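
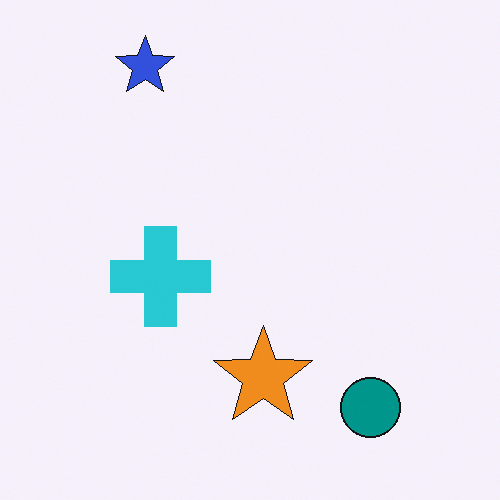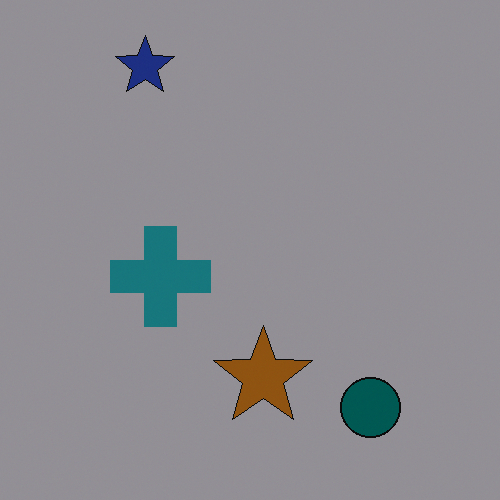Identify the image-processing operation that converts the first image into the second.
Substantially darkened.

Every pixel — background and shapes alike — is uniformly darkened.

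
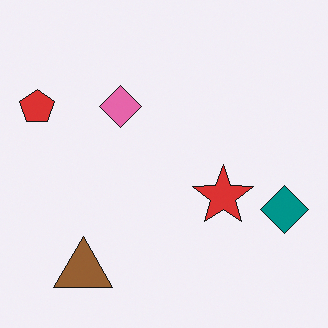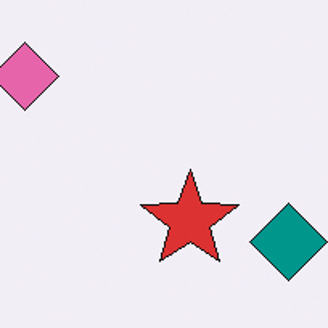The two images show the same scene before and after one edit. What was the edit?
It was cropped slightly and scaled back up.

The visible shapes are larger and the field of view is narrower; shapes near the original edges may be partly or wholly outside the frame — a crop-and-rescale.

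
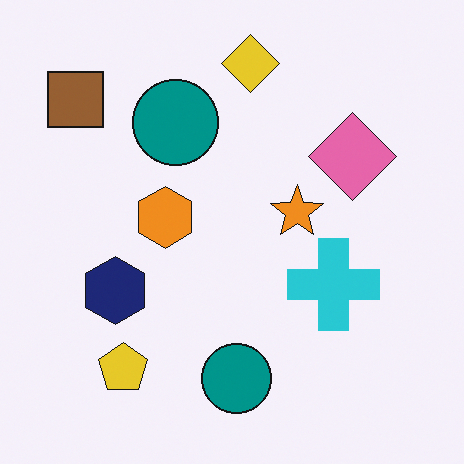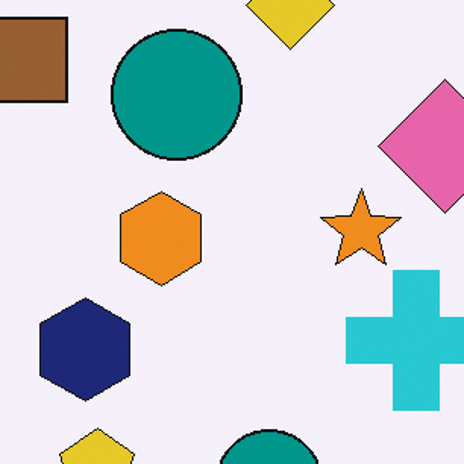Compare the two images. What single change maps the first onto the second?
The image was cropped slightly and scaled back up.

The visible shapes are larger and the field of view is narrower; shapes near the original edges may be partly or wholly outside the frame — a crop-and-rescale.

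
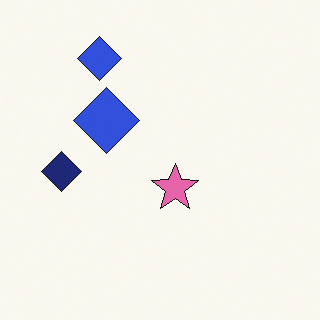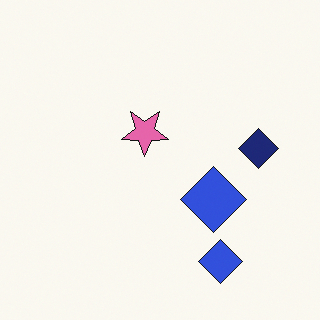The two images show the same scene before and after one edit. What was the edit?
The image was rotated 180°.

The navy diamond sits in the left of the first image and the right of the second — consistent with a whole-image 180° rotation.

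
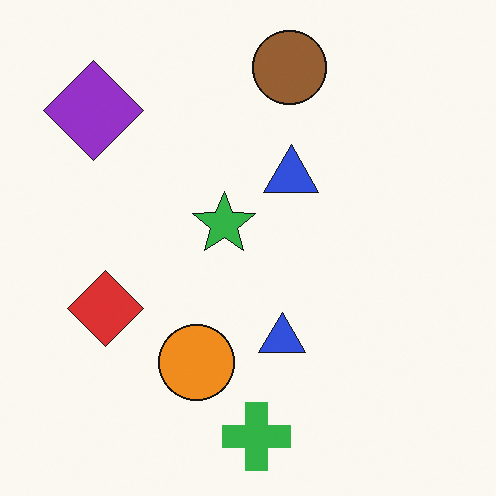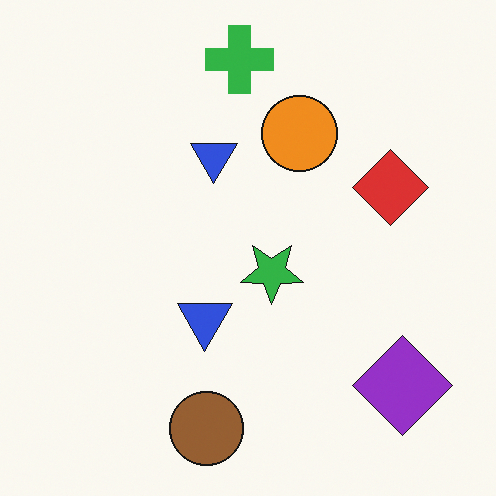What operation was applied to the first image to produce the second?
The image was rotated 180°.

The purple diamond sits in the top-left of the first image and the bottom-right of the second — consistent with a whole-image 180° rotation.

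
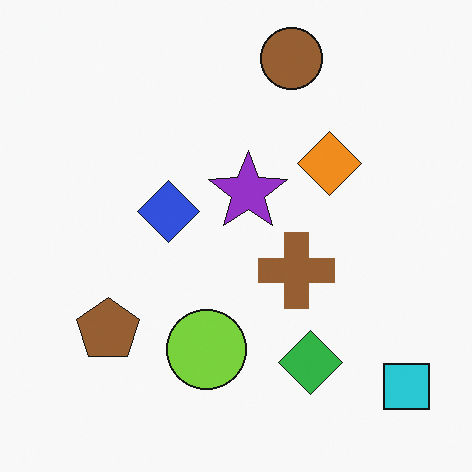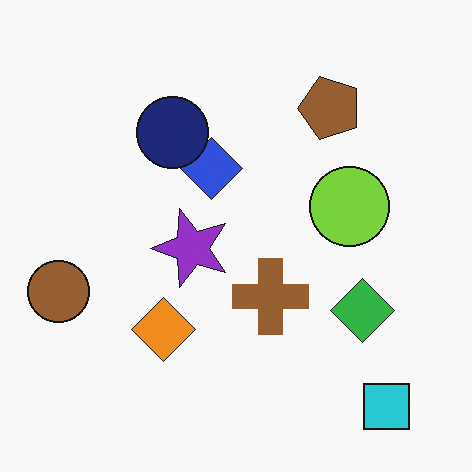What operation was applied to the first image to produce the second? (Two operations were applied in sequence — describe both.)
The second image is the first transposed (reflected across the top-left ↔ bottom-right diagonal), then overlaid with an additional navy circle.

Shapes have swapped their row and column positions — what was in the top-right is now in the bottom-left — a diagonal reflection. A navy circle appears in the second image that is absent from the first.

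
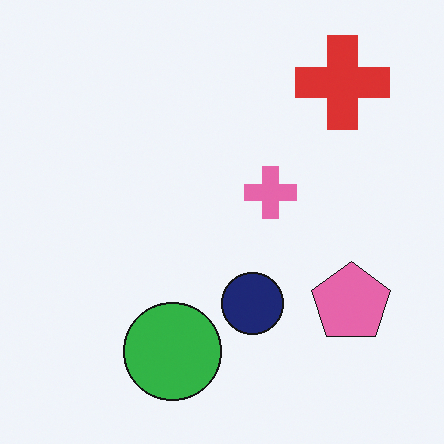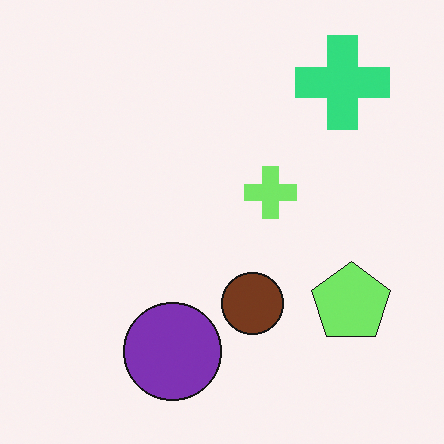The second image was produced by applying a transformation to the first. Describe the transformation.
Hue-shifted through roughly a third of the color wheel.

Every shape's color has rotated by the same amount around the hue wheel — a uniform hue shift.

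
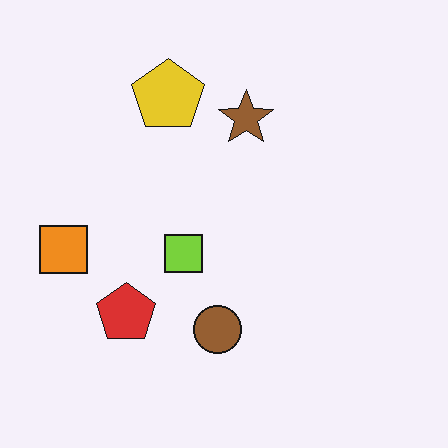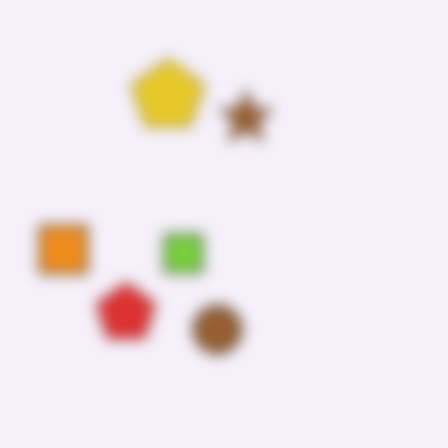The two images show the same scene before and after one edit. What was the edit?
This is the original image heavily blurred.

Shape edges and outlines are uniformly softened across the whole image.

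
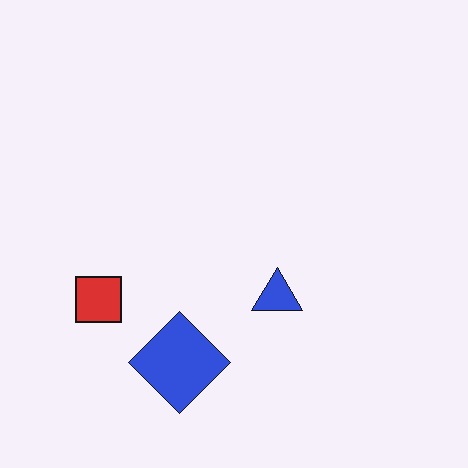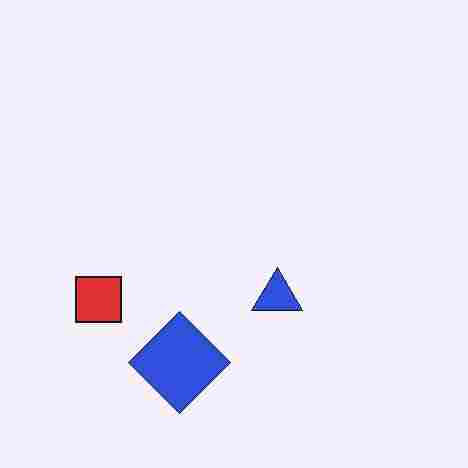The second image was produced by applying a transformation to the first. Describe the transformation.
Heavily JPEG-compressed with obvious blocking artifacts.

Blocky 8×8 compression artifacts appear around shape edges and the flat background shows ringing — characteristic JPEG degradation.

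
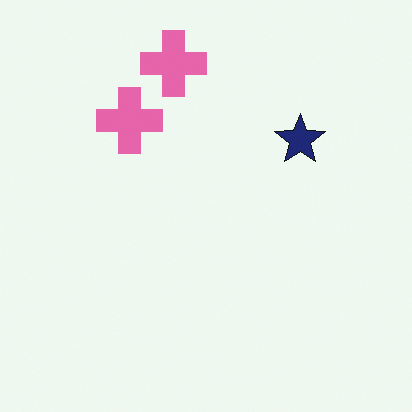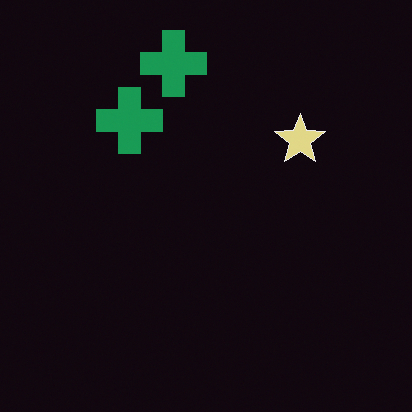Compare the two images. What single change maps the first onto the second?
The transformation is: color-inverted (negative).

The light background has become dark and every shape's color is its complement — a photographic negative.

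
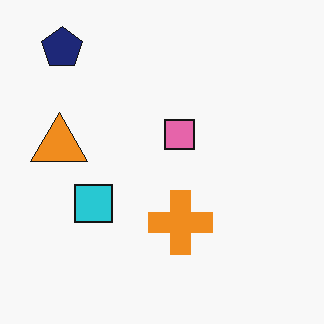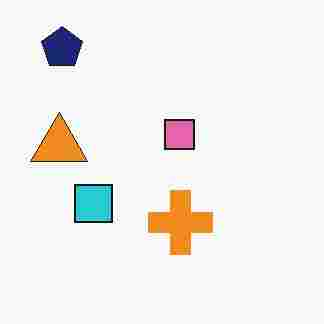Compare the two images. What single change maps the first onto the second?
The transformation is: heavily JPEG-compressed with obvious blocking artifacts.

Blocky 8×8 compression artifacts appear around shape edges and the flat background shows ringing — characteristic JPEG degradation.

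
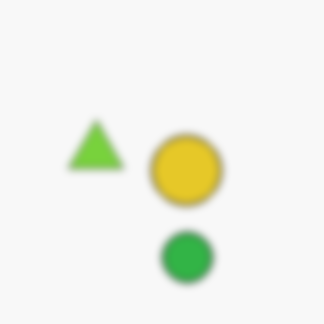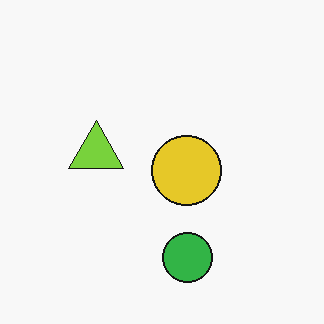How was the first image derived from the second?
This is the original image noticeably gaussian-blurred.

Shape edges and outlines are uniformly softened across the whole image.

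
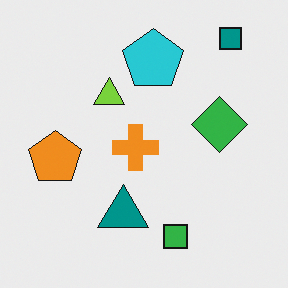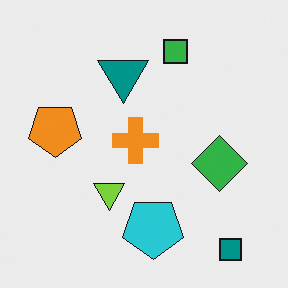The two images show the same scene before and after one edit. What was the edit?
It was flipped vertically (top ↔ bottom).

The teal square is in the top-right of the first image and the bottom-right of the second — shapes on opposite sides of the horizontal midline have swapped in a mirror flip.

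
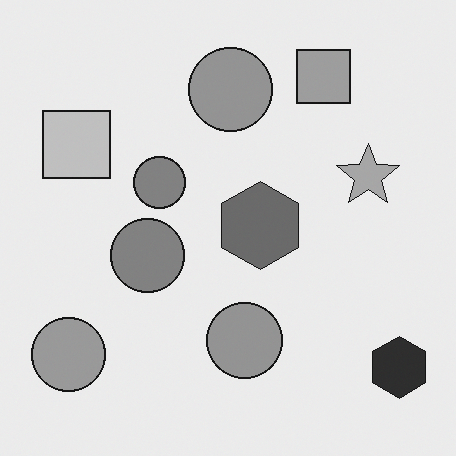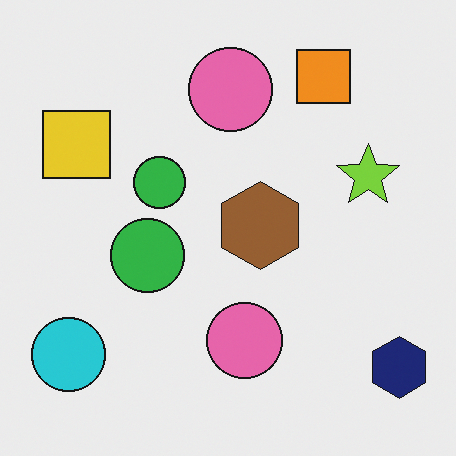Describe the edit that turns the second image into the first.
The image was converted to grayscale.

All color is removed — every shape is now a shade of grey.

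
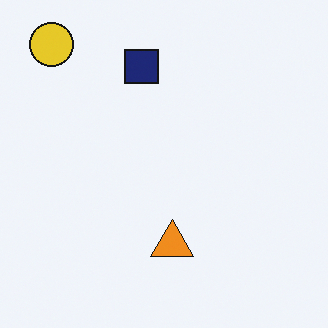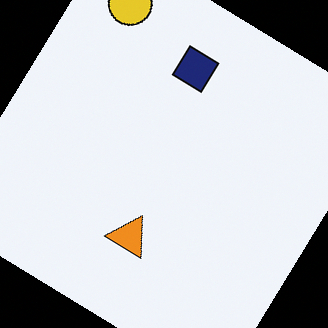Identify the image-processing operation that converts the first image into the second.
It was rotated clockwise by a large amount — several tens of degrees.

Every shape is tilted by the same angle and the image corners show triangular fill wedges — a whole-image rotation by a non-right angle.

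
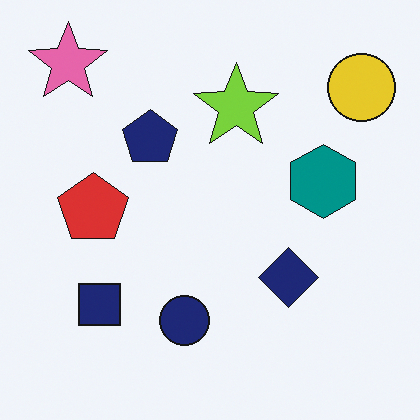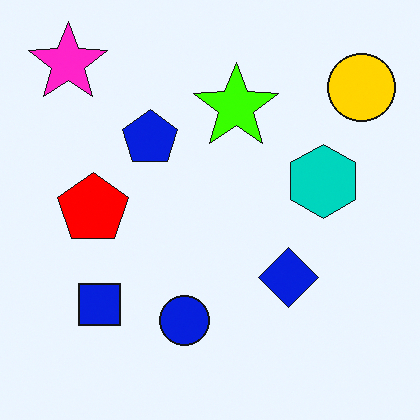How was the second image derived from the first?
It was made much more vivid (saturation change).

All colors are more vivid — a global saturation change.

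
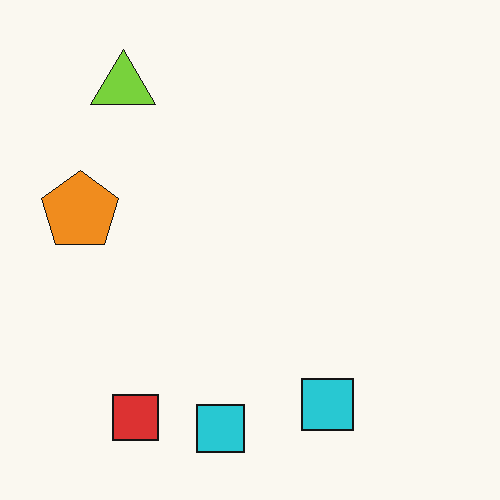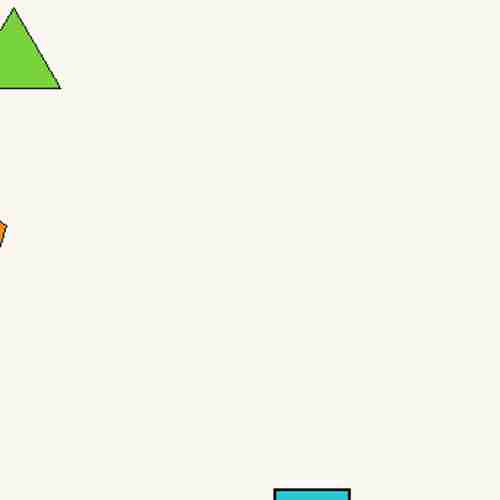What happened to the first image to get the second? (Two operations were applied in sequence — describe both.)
The second image is the first cropped slightly and scaled back up, then degraded with heavy JPEG compression.

The visible shapes are larger and the field of view is narrower; shapes near the original edges may be partly or wholly outside the frame — a crop-and-rescale. Blocky 8×8 compression artifacts appear around shape edges and the flat background shows ringing — characteristic JPEG degradation.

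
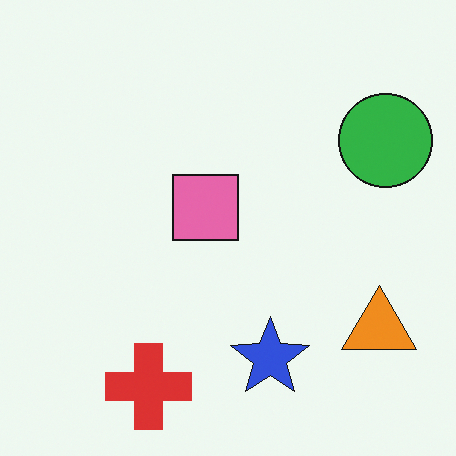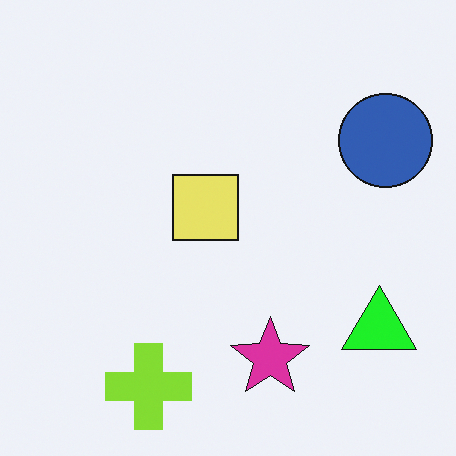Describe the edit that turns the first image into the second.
The image was hue-shifted noticeably.

Every shape's color has rotated by the same amount around the hue wheel — a uniform hue shift.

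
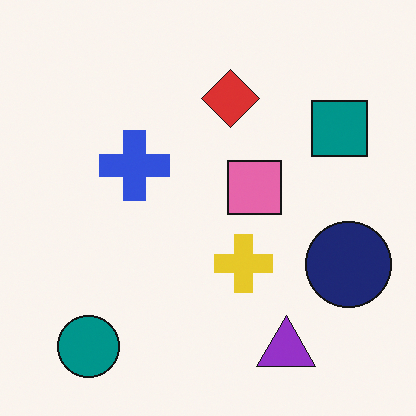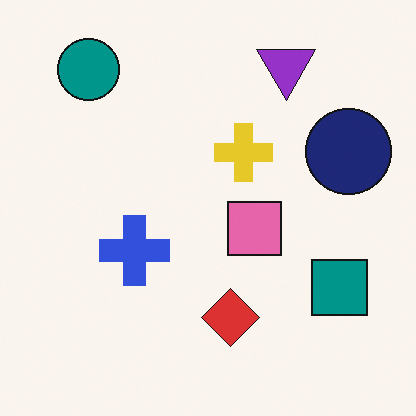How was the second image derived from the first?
It was flipped vertically (top ↔ bottom).

The purple triangle is in the bottom-right of the first image and the top-right of the second — shapes on opposite sides of the horizontal midline have swapped in a mirror flip.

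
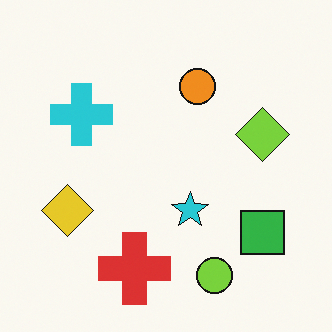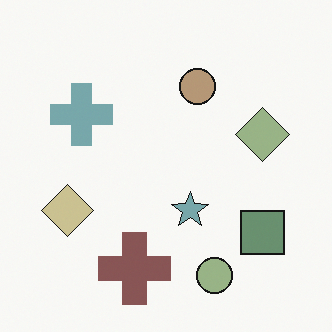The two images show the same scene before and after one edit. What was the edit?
The second image is the first made much more muted (saturation change).

All colors are more muted and greyish — a global saturation change.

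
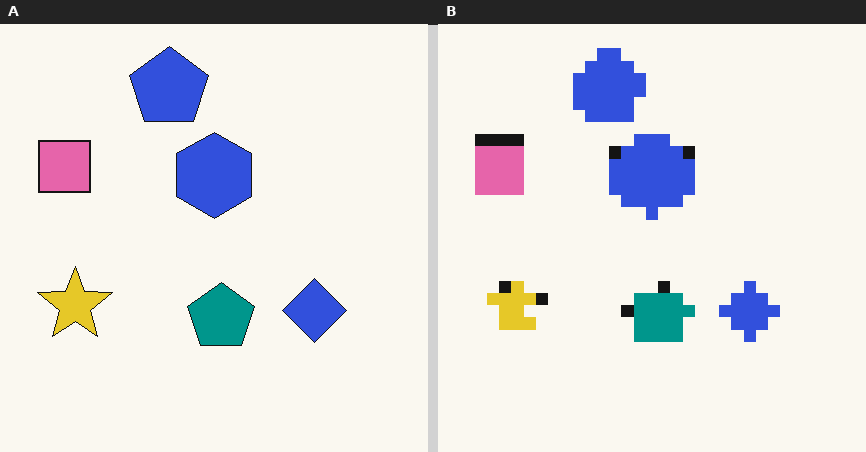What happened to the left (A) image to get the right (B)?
The image was heavily pixelated into large blocks.

Shapes are reduced to large square blocks; fine edges and outlines are lost — a downscale-then-upscale (mosaic) effect.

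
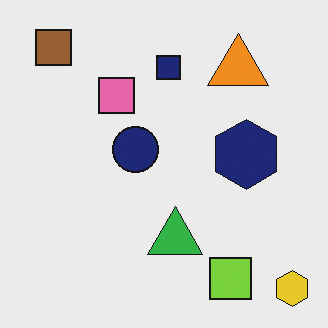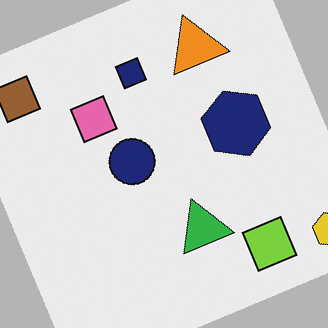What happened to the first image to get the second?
It was rotated counter-clockwise by a moderate amount.

Every shape is tilted by the same angle and the image corners show triangular fill wedges — a whole-image rotation by a non-right angle.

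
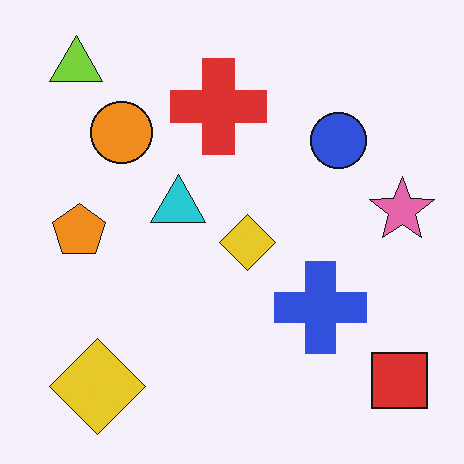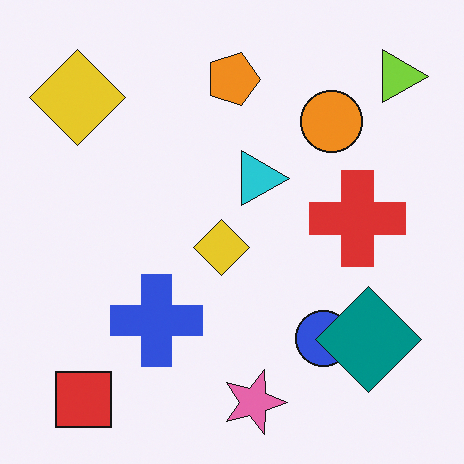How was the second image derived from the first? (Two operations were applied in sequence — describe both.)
Rotated 90° clockwise, then overlaid with an additional teal diamond.

The lime triangle sits in the top-left of the first image and the top-right of the second — consistent with a whole-image 90° clockwise rotation. A teal diamond appears in the second image that is absent from the first.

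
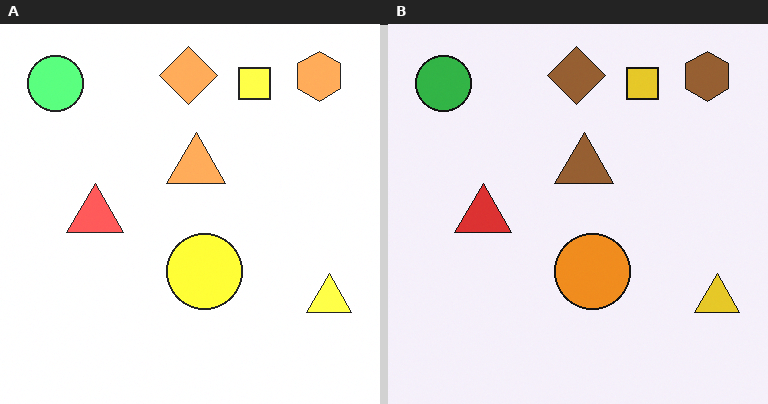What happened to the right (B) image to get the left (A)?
The transformation is: noticeably brightened.

Every pixel — background and shapes alike — is uniformly brightened.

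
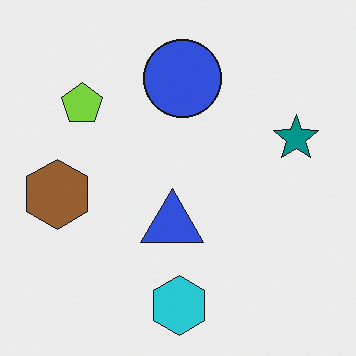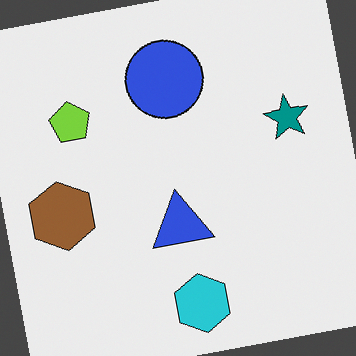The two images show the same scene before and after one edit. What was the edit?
Rotated counter-clockwise by a slight angle.

Every shape is tilted by the same angle and the image corners show triangular fill wedges — a whole-image rotation by a non-right angle.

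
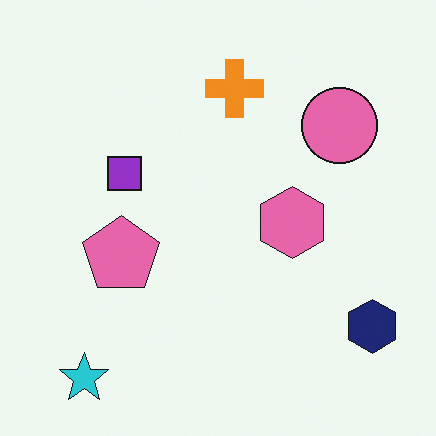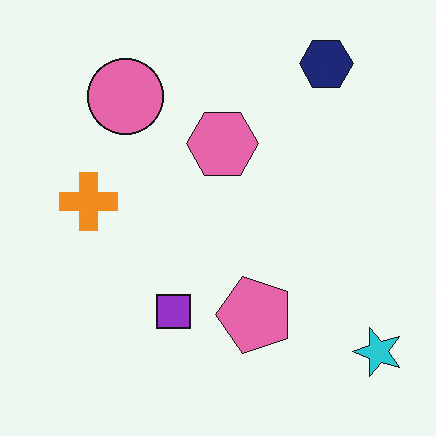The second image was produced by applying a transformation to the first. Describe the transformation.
This is the original image rotated 90° counter-clockwise.

The cyan star sits in the bottom-left of the first image and the bottom-right of the second — consistent with a whole-image 90° counter-clockwise rotation.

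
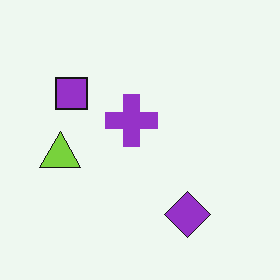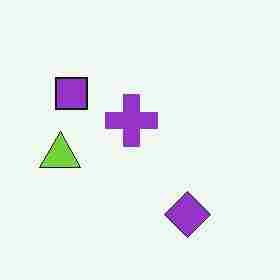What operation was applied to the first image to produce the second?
It was heavily JPEG-compressed with obvious blocking artifacts.

Blocky 8×8 compression artifacts appear around shape edges and the flat background shows ringing — characteristic JPEG degradation.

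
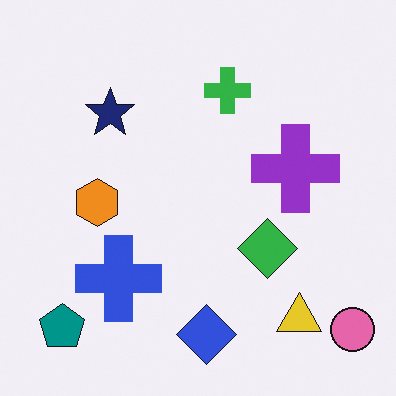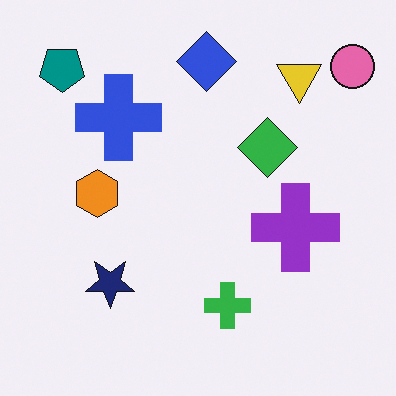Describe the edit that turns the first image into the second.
The transformation is: flipped vertically (top ↔ bottom).

The blue diamond is in the bottom of the first image and the top of the second — shapes on opposite sides of the horizontal midline have swapped in a mirror flip.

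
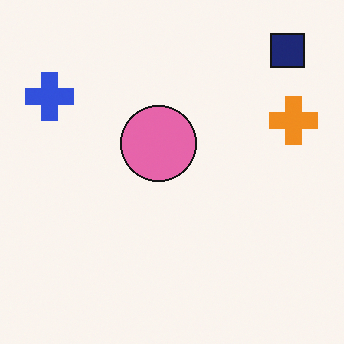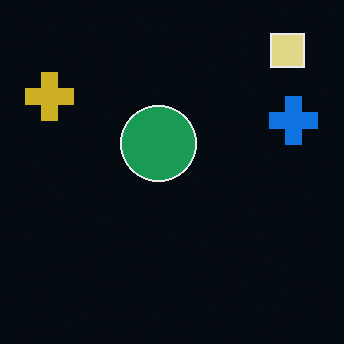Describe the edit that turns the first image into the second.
It was color-inverted (negative).

The light background has become dark and every shape's color is its complement — a photographic negative.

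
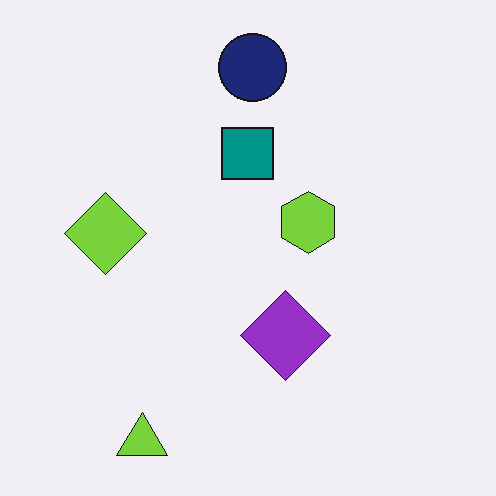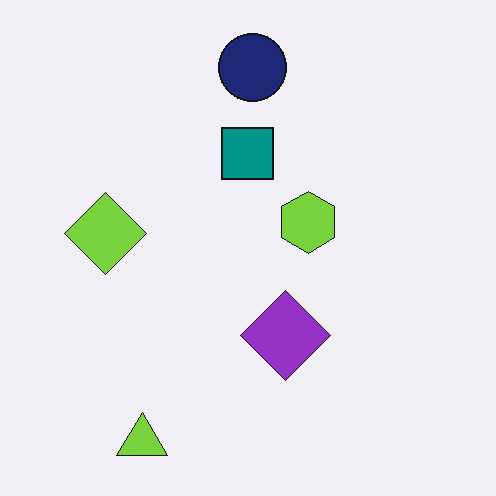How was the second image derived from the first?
It was given moderate JPEG compression.

Blocky 8×8 compression artifacts appear around shape edges and the flat background shows ringing — characteristic JPEG degradation.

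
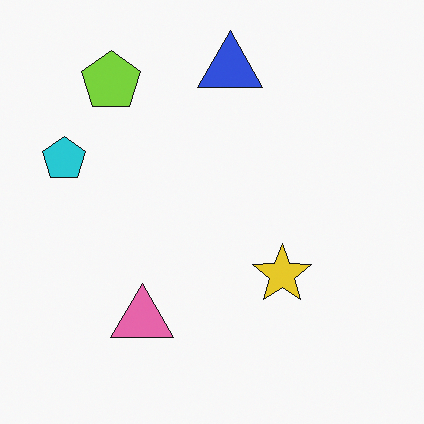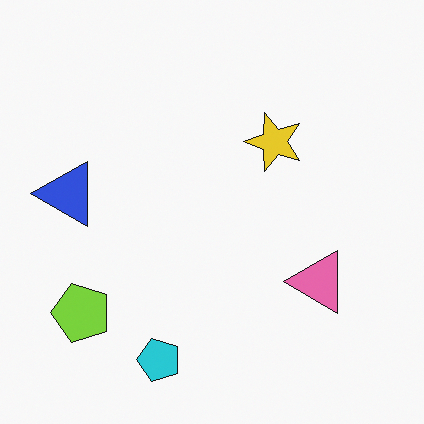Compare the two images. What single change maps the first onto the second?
Rotated 90° counter-clockwise.

The lime pentagon sits in the top-left of the first image and the bottom-left of the second — consistent with a whole-image 90° counter-clockwise rotation.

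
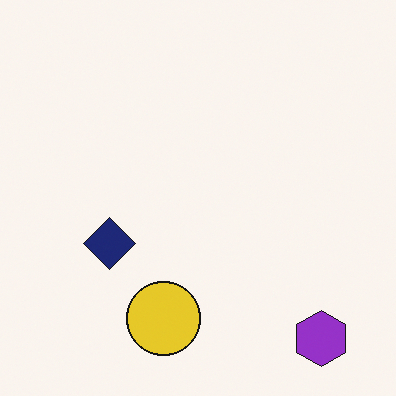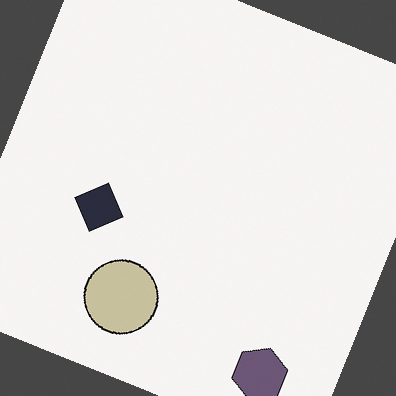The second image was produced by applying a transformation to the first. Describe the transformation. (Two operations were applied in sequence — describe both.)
The second image is the first made much more muted (saturation change), then rotated clockwise by a clearly visible amount.

All colors are more muted and greyish — a global saturation change. Every shape is tilted by the same angle and the image corners show triangular fill wedges — a whole-image rotation by a non-right angle.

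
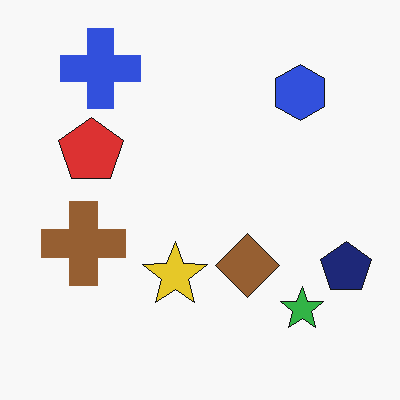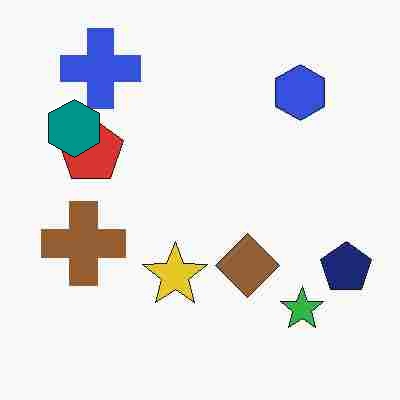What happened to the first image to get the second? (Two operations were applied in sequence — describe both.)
Heavily JPEG-compressed with obvious blocking artifacts, then overlaid with an additional teal hexagon.

Blocky 8×8 compression artifacts appear around shape edges and the flat background shows ringing — characteristic JPEG degradation. A teal hexagon appears in the second image that is absent from the first.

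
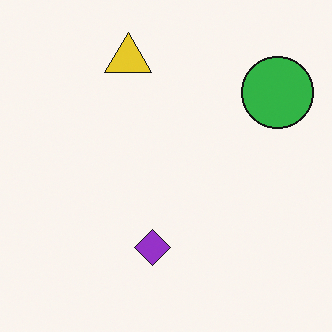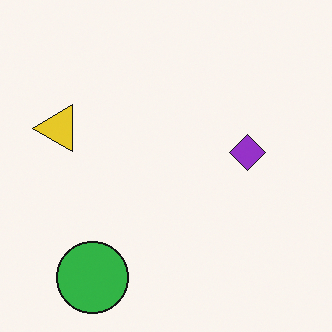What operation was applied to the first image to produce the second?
It was transposed (reflected across the top-left ↔ bottom-right diagonal).

Shapes have swapped their row and column positions — what was in the top-right is now in the bottom-left — a diagonal reflection.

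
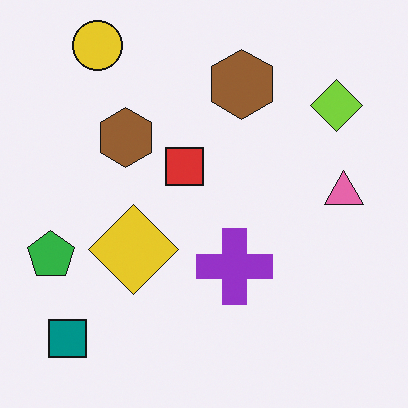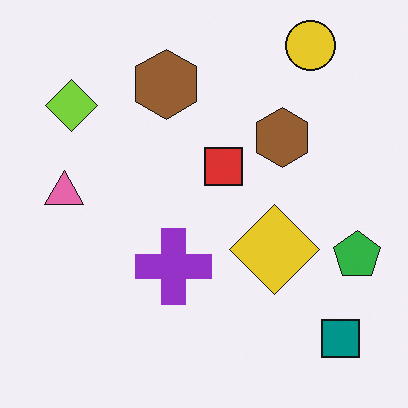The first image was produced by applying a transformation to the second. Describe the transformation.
It was flipped horizontally (left ↔ right).

The green pentagon is in the right of the second image and the left of the first — shapes on opposite sides of the vertical midline have swapped in a mirror flip.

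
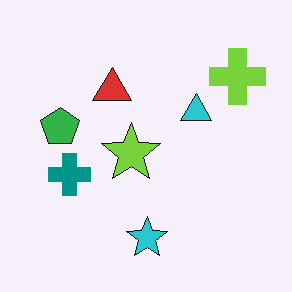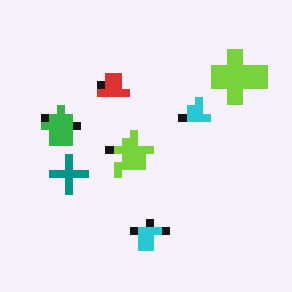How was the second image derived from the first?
The transformation is: pixelated into visible square blocks.

Shapes are reduced to large square blocks; fine edges and outlines are lost — a downscale-then-upscale (mosaic) effect.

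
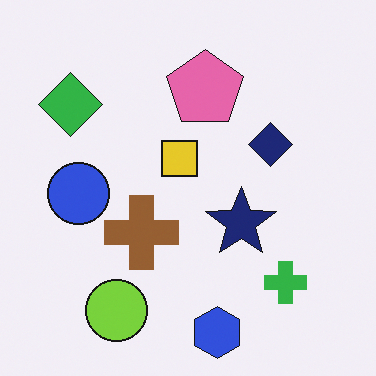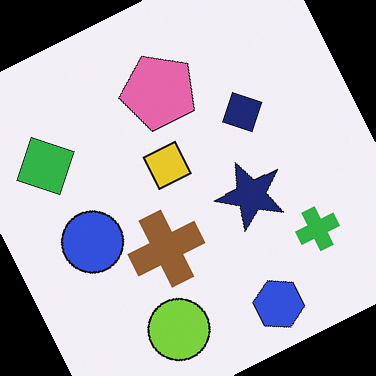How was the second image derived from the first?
Rotated counter-clockwise by a clearly visible amount.

Every shape is tilted by the same angle and the image corners show triangular fill wedges — a whole-image rotation by a non-right angle.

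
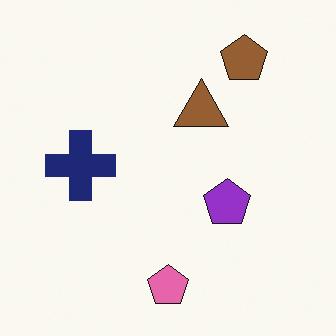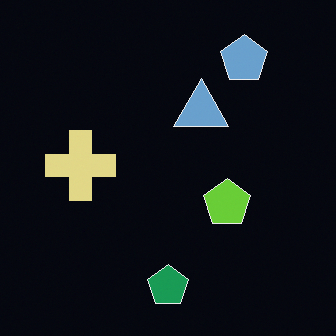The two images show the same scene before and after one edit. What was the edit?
It was color-inverted (negative).

The light background has become dark and every shape's color is its complement — a photographic negative.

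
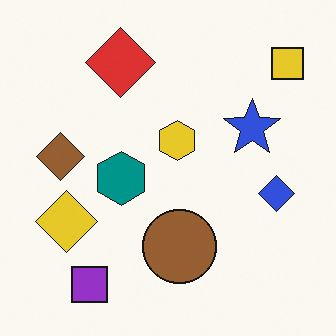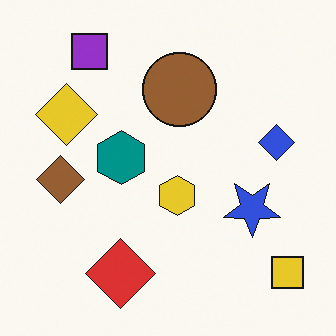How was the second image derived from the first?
It was flipped vertically (top ↔ bottom).

The purple square is in the bottom-left of the first image and the top-left of the second — shapes on opposite sides of the horizontal midline have swapped in a mirror flip.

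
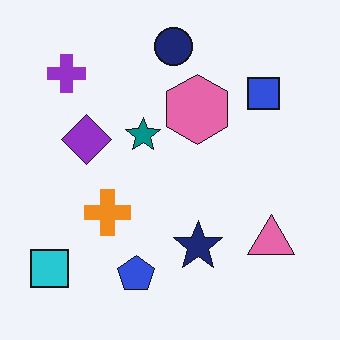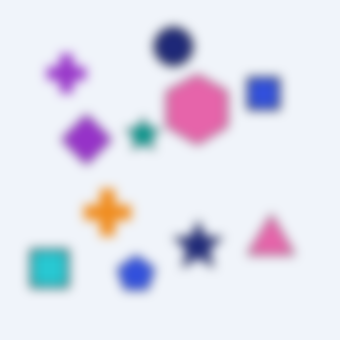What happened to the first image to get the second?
This is the original image heavily blurred.

Shape edges and outlines are uniformly softened across the whole image.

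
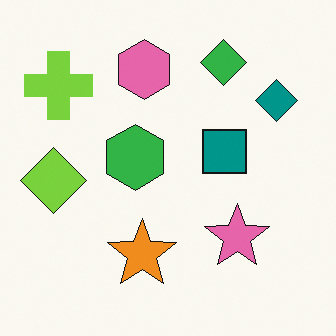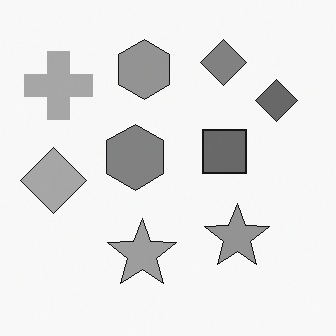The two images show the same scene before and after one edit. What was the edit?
The transformation is: converted to grayscale.

All color is removed — every shape is now a shade of grey.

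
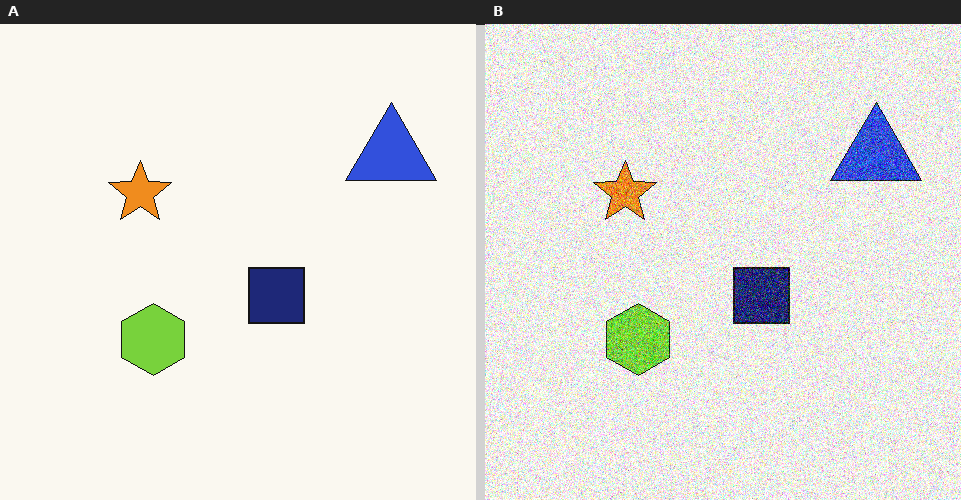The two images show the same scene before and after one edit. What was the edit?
The transformation is: degraded with strong gaussian noise.

Random speckle covers the whole image, including the flat background.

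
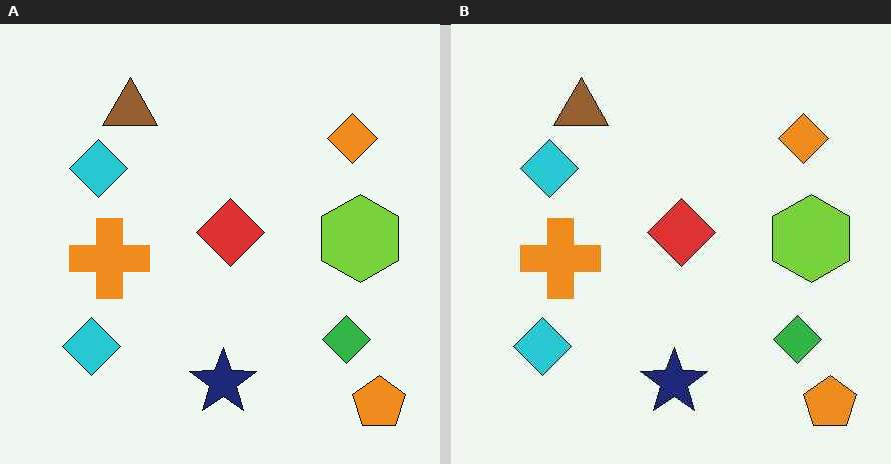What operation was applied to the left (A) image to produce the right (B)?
This is the original image given moderate JPEG compression.

Blocky 8×8 compression artifacts appear around shape edges and the flat background shows ringing — characteristic JPEG degradation.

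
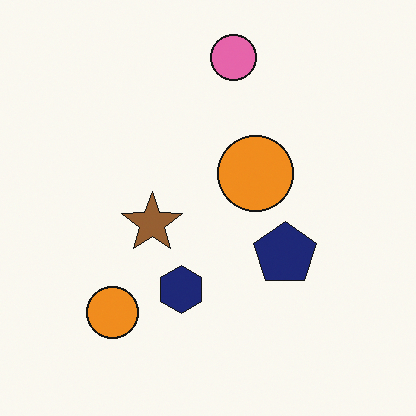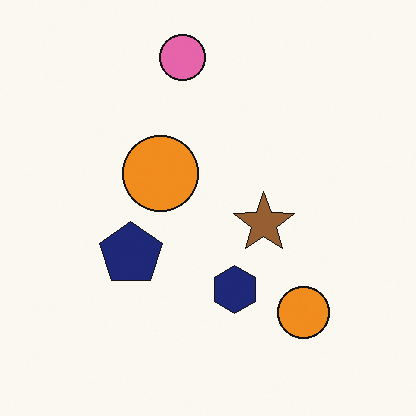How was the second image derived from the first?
It was flipped horizontally (left ↔ right).

The navy pentagon is in the right of the first image and the left of the second — shapes on opposite sides of the vertical midline have swapped in a mirror flip.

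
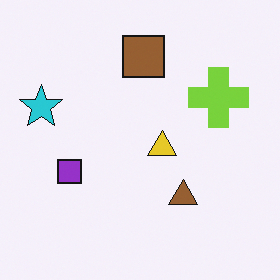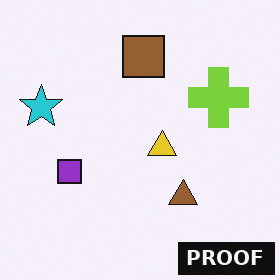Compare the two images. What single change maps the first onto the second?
The image was watermarked with the text "PROOF" in the lower-right corner.

A dark label reading "PROOF" appears in the lower-right corner.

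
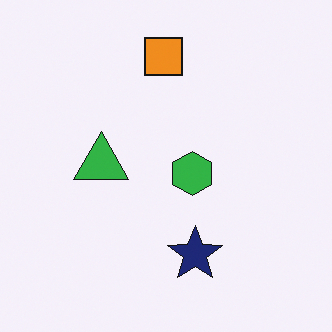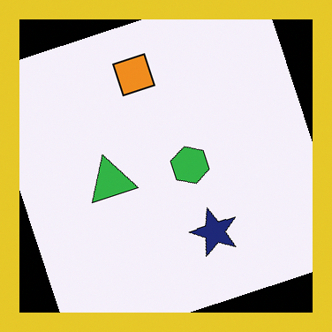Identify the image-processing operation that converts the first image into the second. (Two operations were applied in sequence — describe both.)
The image was rotated counter-clockwise by a clearly visible amount, then framed with a yellow border.

Every shape is tilted by the same angle and the image corners show triangular fill wedges — a whole-image rotation by a non-right angle. A solid yellow frame runs around the edge of the second image, with the content slightly shrunk inside it.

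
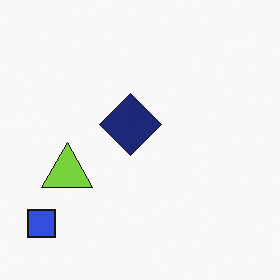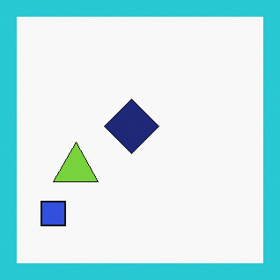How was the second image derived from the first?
It was framed with a cyan border.

A solid cyan frame runs around the edge of the second image, with the content slightly shrunk inside it.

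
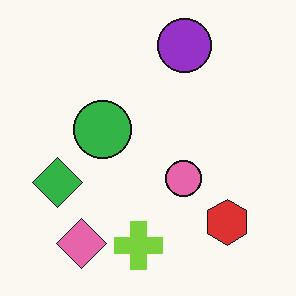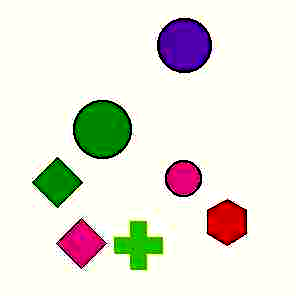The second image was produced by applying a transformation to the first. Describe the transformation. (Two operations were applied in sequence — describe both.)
The second image is the first degraded with heavy JPEG compression, then boosted in contrast.

Blocky 8×8 compression artifacts appear around shape edges and the flat background shows ringing — characteristic JPEG degradation. Tones are pushed away from mid-grey across the whole image — a global contrast change.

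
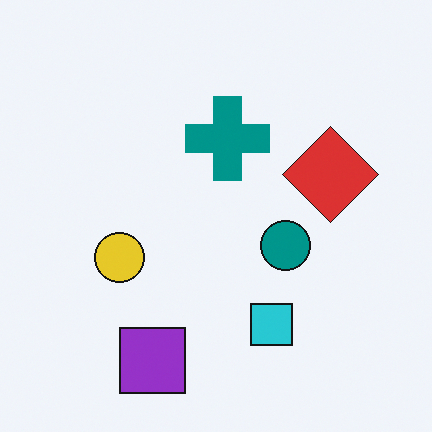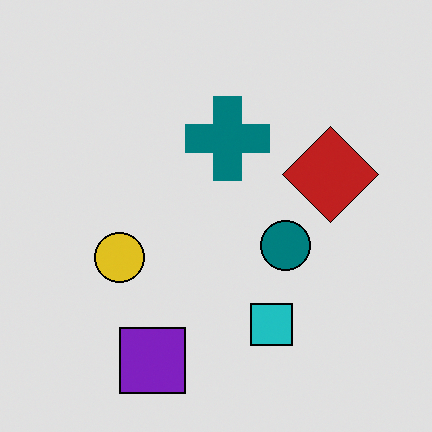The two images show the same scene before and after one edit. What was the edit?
Posterized to a reduced palette.

Each flat color has snapped to a coarser quantized level — most visibly, the near-white background has dropped to a flat grey.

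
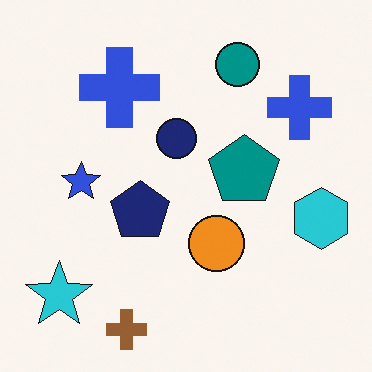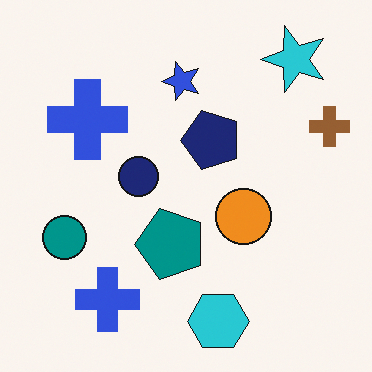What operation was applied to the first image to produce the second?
It was transposed (reflected across the top-left ↔ bottom-right diagonal).

Shapes have swapped their row and column positions — what was in the top-right is now in the bottom-left — a diagonal reflection.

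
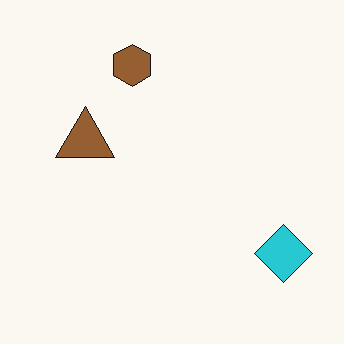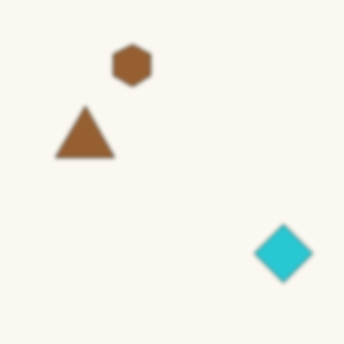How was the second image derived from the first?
The second image is the first given a subtle gaussian blur.

Shape edges and outlines are uniformly softened across the whole image.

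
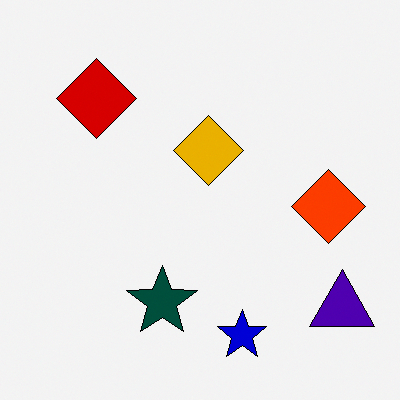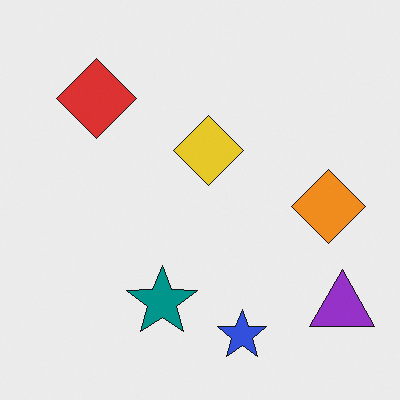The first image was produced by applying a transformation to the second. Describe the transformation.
Given much higher contrast.

Tones are pushed away from mid-grey across the whole image — a global contrast change.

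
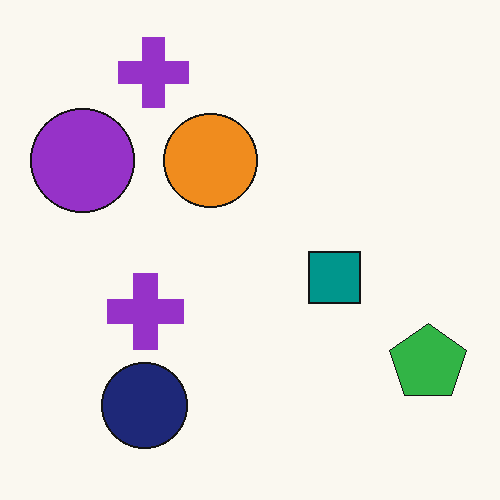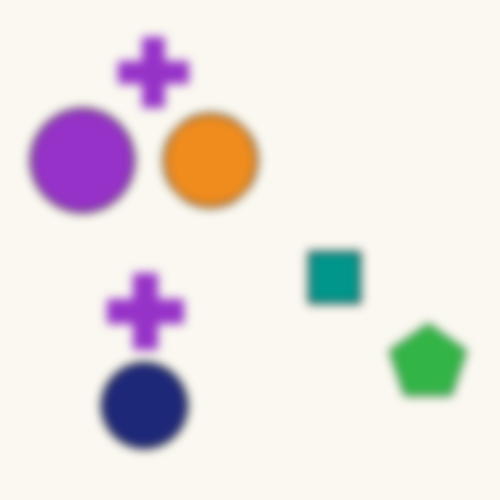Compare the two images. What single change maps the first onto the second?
The image was noticeably gaussian-blurred.

Shape edges and outlines are uniformly softened across the whole image.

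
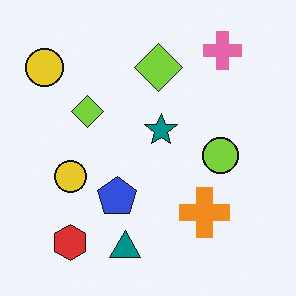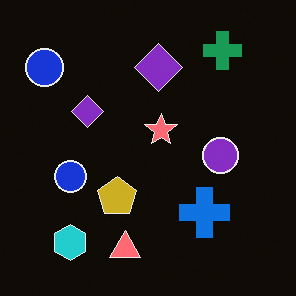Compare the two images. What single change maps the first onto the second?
The image was color-inverted (negative).

The light background has become dark and every shape's color is its complement — a photographic negative.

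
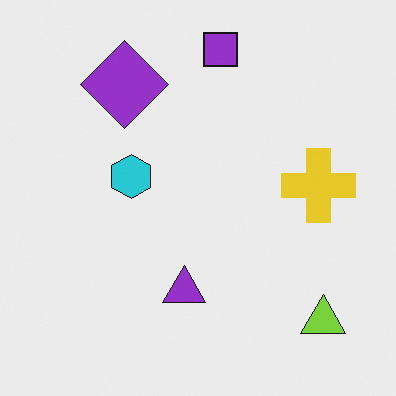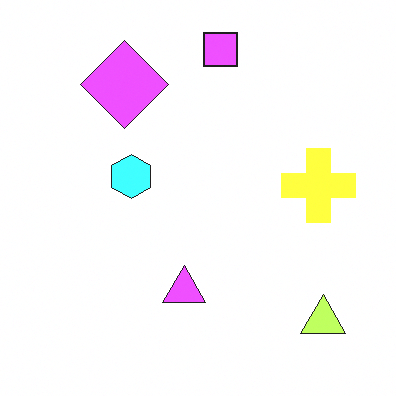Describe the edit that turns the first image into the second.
The transformation is: substantially brightened.

Every pixel — background and shapes alike — is uniformly brightened.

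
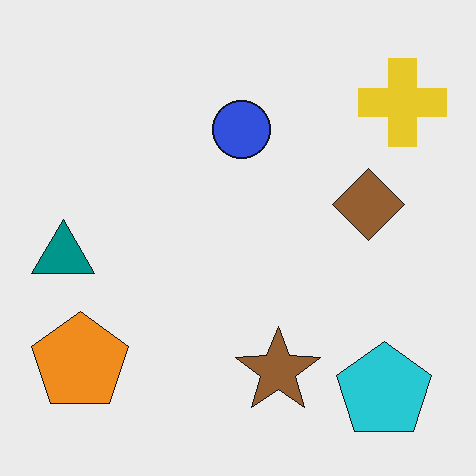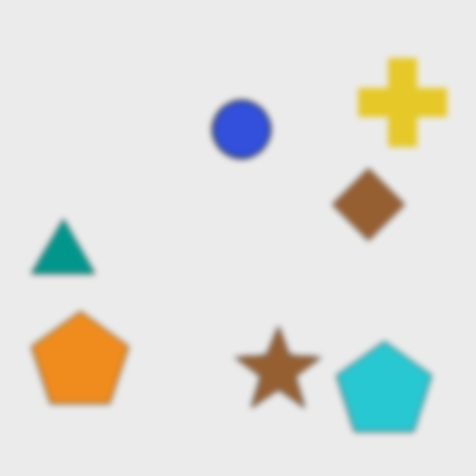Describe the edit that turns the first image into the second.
The image was noticeably gaussian-blurred.

Shape edges and outlines are uniformly softened across the whole image.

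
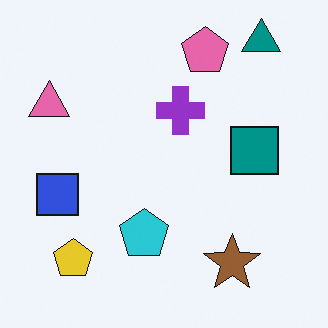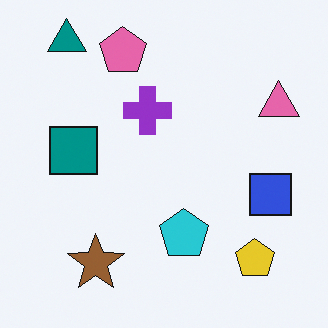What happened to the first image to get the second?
The second image is the first flipped horizontally (left ↔ right).

The pink triangle is in the top-left of the first image and the top-right of the second — shapes on opposite sides of the vertical midline have swapped in a mirror flip.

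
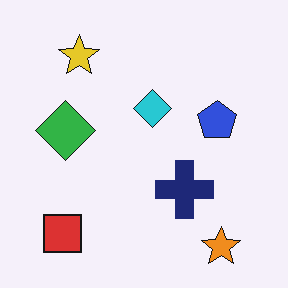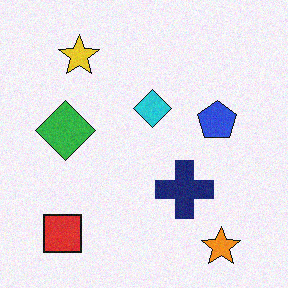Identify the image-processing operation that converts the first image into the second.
The transformation is: degraded with light additive noise.

Random speckle covers the whole image, including the flat background.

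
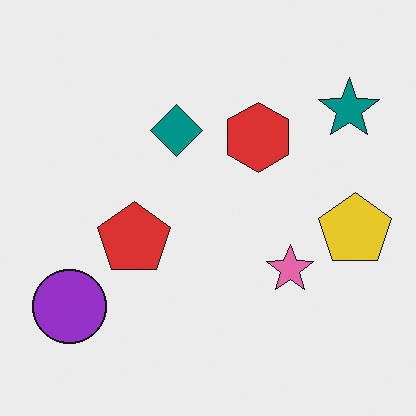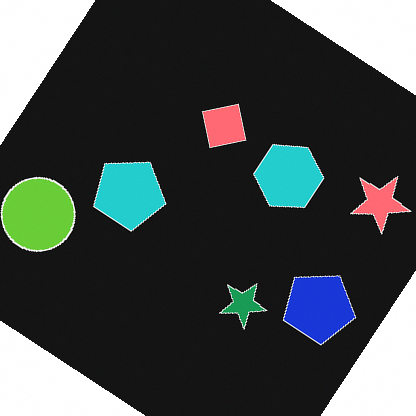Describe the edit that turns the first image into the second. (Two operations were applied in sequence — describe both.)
This is the original image rotated clockwise by a large amount — several tens of degrees, then color-inverted (negative).

Every shape is tilted by the same angle and the image corners show triangular fill wedges — a whole-image rotation by a non-right angle. The light background has become dark and every shape's color is its complement — a photographic negative.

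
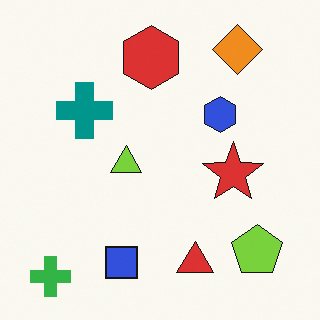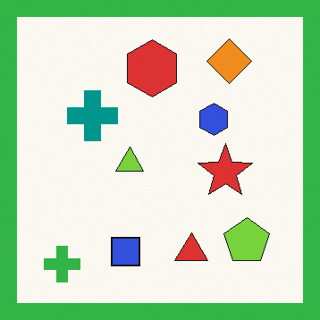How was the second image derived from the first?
The transformation is: framed with a green border.

A solid green frame runs around the edge of the second image, with the content slightly shrunk inside it.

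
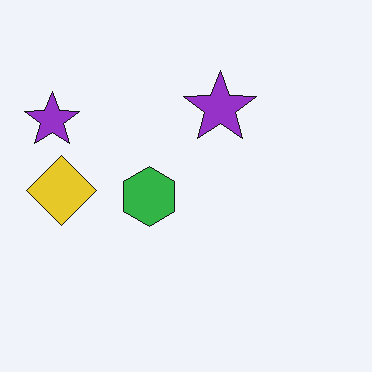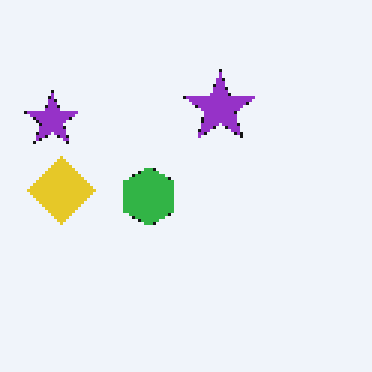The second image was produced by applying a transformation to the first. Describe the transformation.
The second image is the first lightly pixelated (a mild mosaic effect).

Shapes are reduced to large square blocks; fine edges and outlines are lost — a downscale-then-upscale (mosaic) effect.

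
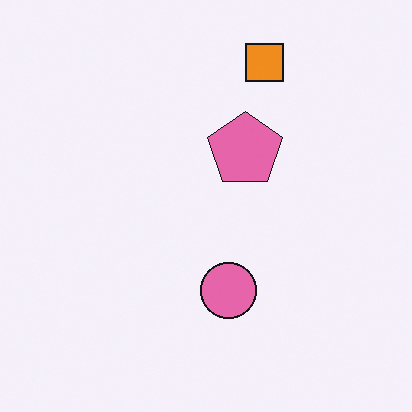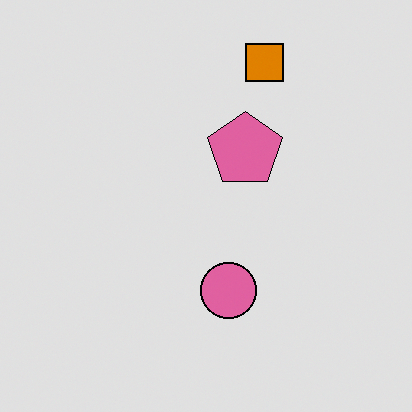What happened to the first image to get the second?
The second image is the first moderately posterized.

Each flat color has snapped to a coarser quantized level — most visibly, the near-white background has dropped to a flat grey.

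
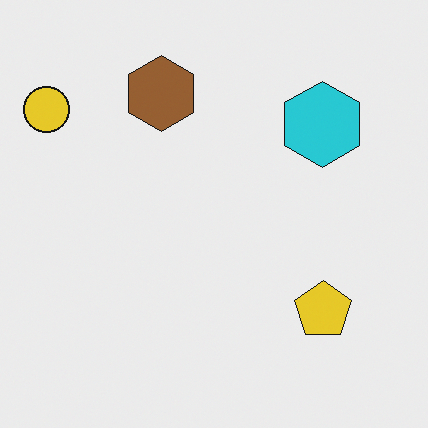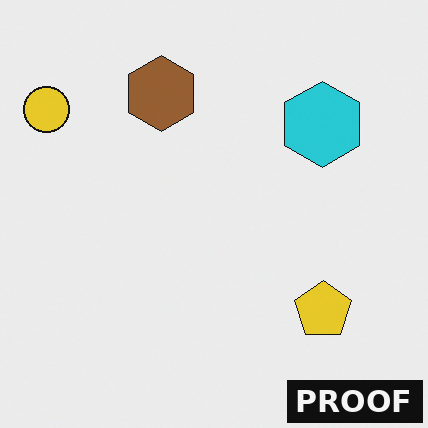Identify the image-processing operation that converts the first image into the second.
The image was watermarked with the text "PROOF" in the lower-right corner.

A dark label reading "PROOF" appears in the lower-right corner.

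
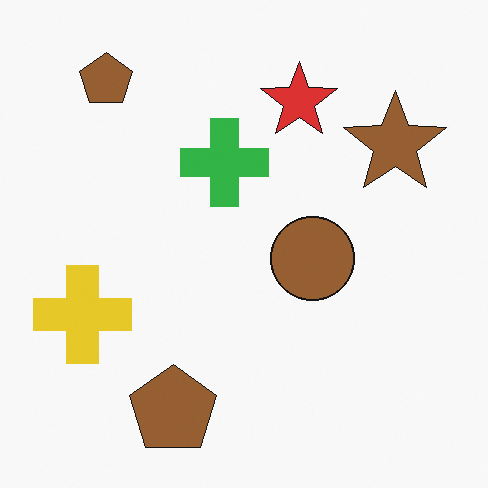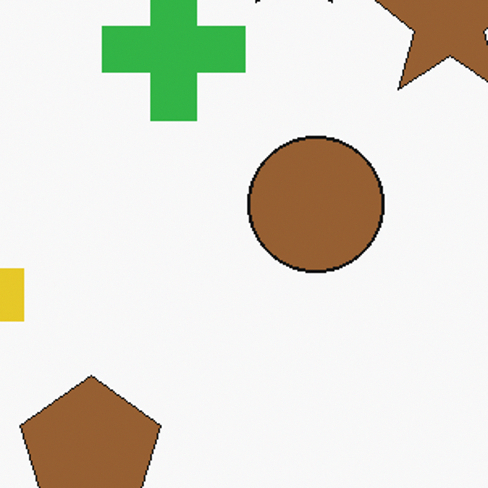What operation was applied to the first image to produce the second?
This is the original image cropped to a noticeably smaller region and rescaled.

The visible shapes are larger and the field of view is narrower; shapes near the original edges may be partly or wholly outside the frame — a crop-and-rescale.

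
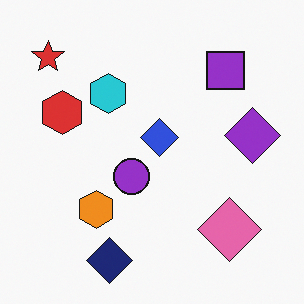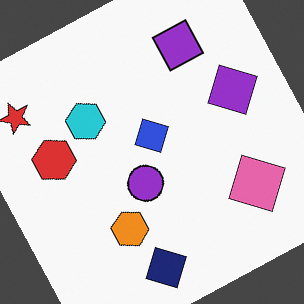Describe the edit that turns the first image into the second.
Rotated counter-clockwise by a moderate amount.

Every shape is tilted by the same angle and the image corners show triangular fill wedges — a whole-image rotation by a non-right angle.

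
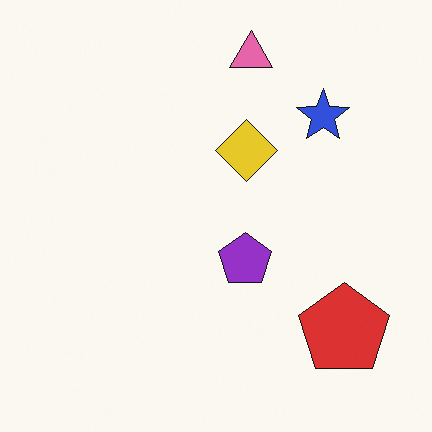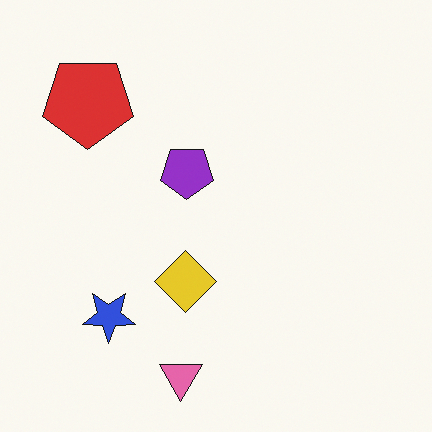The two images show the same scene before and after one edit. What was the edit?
This is the original image rotated 180°.

The red pentagon sits in the bottom-right of the first image and the top-left of the second — consistent with a whole-image 180° rotation.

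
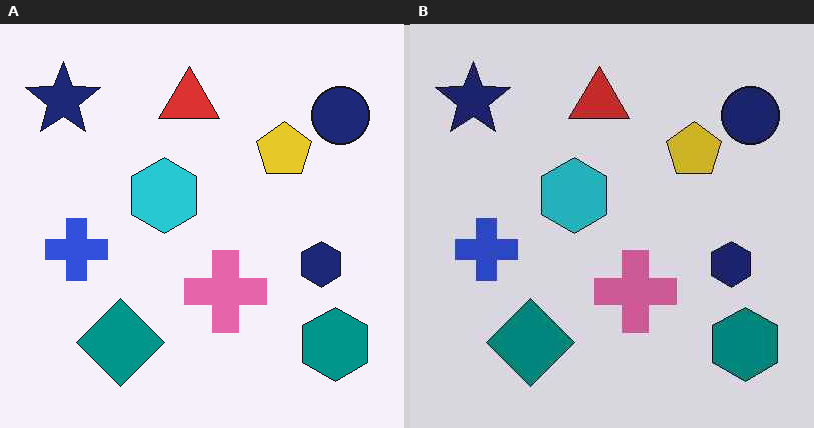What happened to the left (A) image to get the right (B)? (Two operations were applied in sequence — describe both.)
The transformation is: slightly darkened, then given moderate JPEG compression.

Every pixel — background and shapes alike — is uniformly darkened. Blocky 8×8 compression artifacts appear around shape edges and the flat background shows ringing — characteristic JPEG degradation.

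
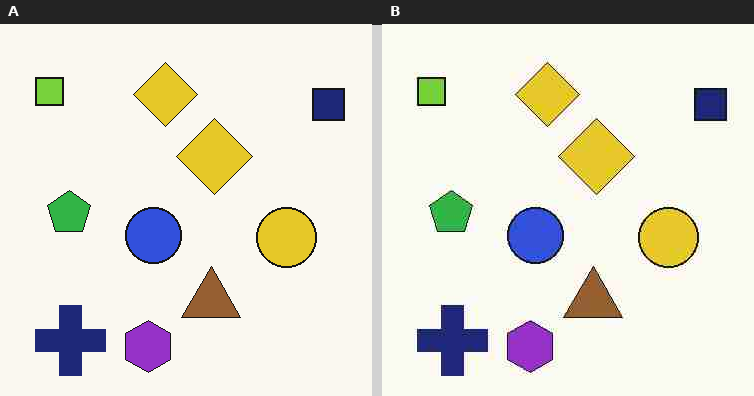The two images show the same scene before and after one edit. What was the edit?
Degraded with heavy JPEG compression.

Blocky 8×8 compression artifacts appear around shape edges and the flat background shows ringing — characteristic JPEG degradation.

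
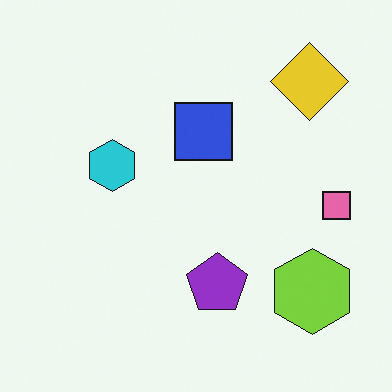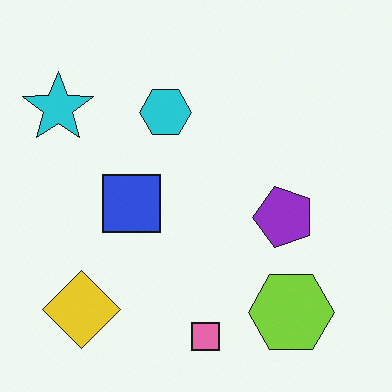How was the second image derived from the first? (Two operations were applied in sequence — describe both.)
This is the original image transposed (reflected across the top-left ↔ bottom-right diagonal), then overlaid with an additional cyan star.

Shapes have swapped their row and column positions — what was in the top-right is now in the bottom-left — a diagonal reflection. A cyan star appears in the second image that is absent from the first.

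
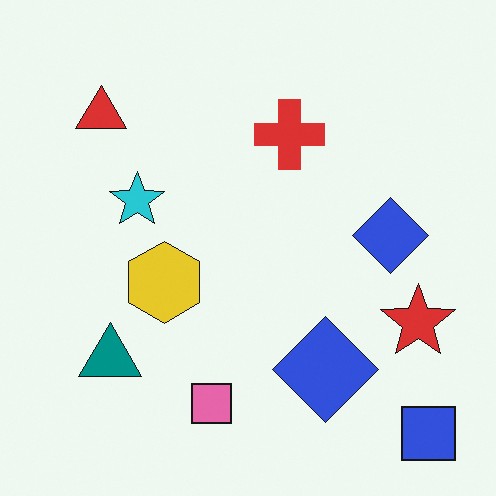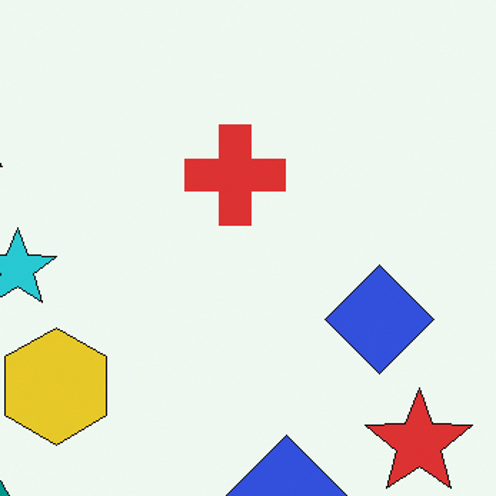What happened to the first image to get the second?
This is the original image cropped slightly and scaled back up.

The visible shapes are larger and the field of view is narrower; shapes near the original edges may be partly or wholly outside the frame — a crop-and-rescale.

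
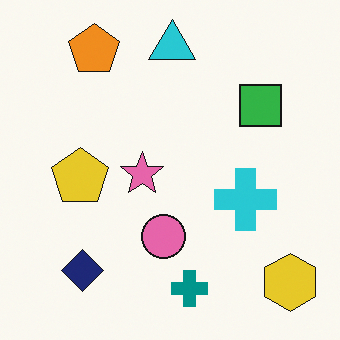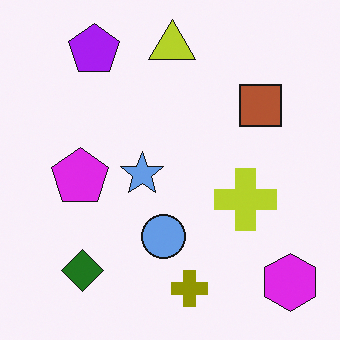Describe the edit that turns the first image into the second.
Hue-shifted by a large amount.

Every shape's color has rotated by the same amount around the hue wheel — a uniform hue shift.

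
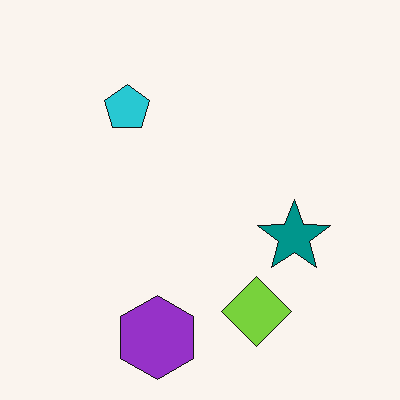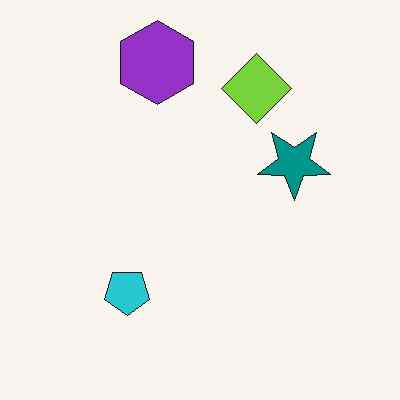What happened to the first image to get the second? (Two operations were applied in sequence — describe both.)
The transformation is: flipped vertically (top ↔ bottom), then given moderate JPEG compression.

The purple hexagon is in the bottom of the first image and the top of the second — shapes on opposite sides of the horizontal midline have swapped in a mirror flip. Blocky 8×8 compression artifacts appear around shape edges and the flat background shows ringing — characteristic JPEG degradation.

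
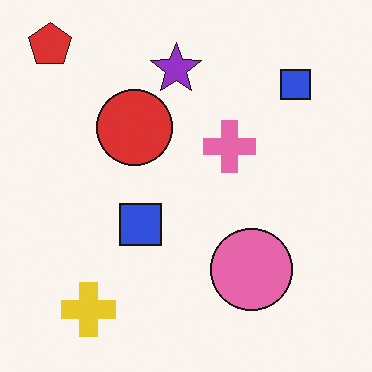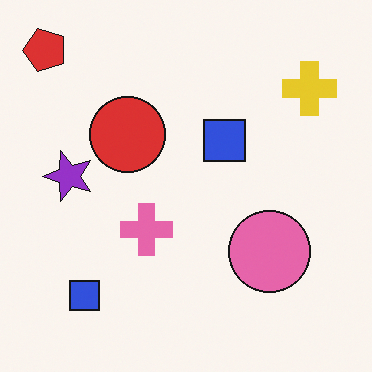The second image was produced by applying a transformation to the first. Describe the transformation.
Transposed (reflected across the top-left ↔ bottom-right diagonal).

Shapes have swapped their row and column positions — what was in the top-right is now in the bottom-left — a diagonal reflection.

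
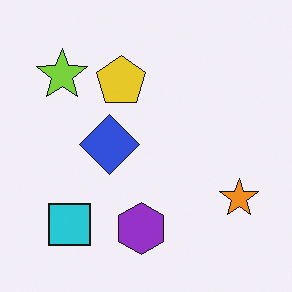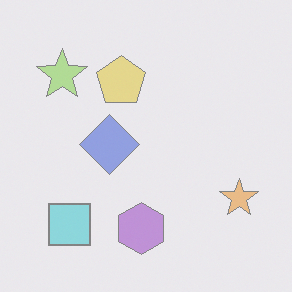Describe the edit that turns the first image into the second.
Washed out (contrast reduced).

Tones are pushed toward mid-grey across the whole image — a global contrast change.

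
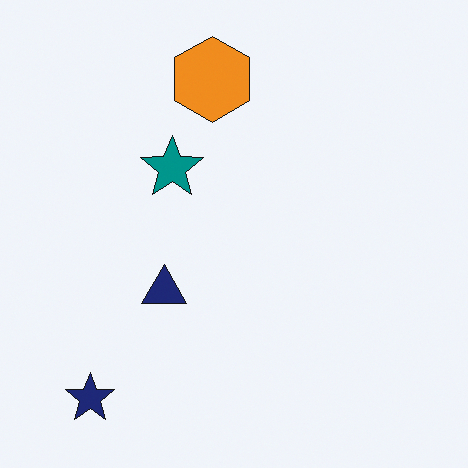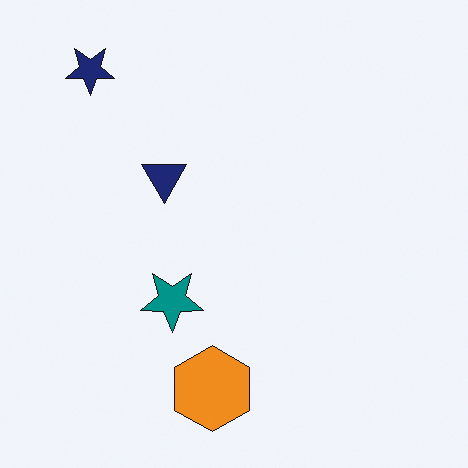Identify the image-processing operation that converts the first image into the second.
This is the original image flipped vertically (top ↔ bottom).

The navy star is in the bottom-left of the first image and the top-left of the second — shapes on opposite sides of the horizontal midline have swapped in a mirror flip.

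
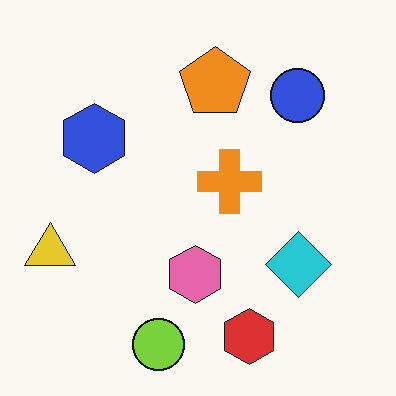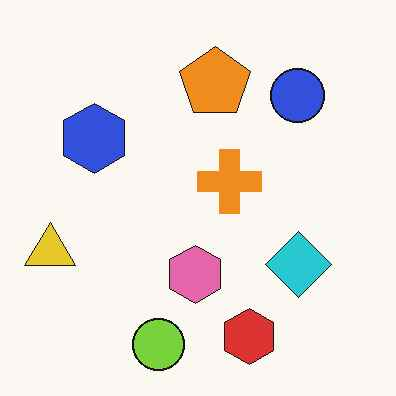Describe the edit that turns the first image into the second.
JPEG-compressed with visible artifacts.

Blocky 8×8 compression artifacts appear around shape edges and the flat background shows ringing — characteristic JPEG degradation.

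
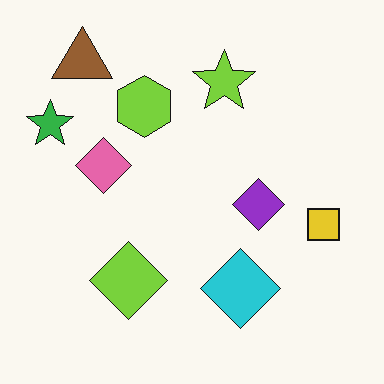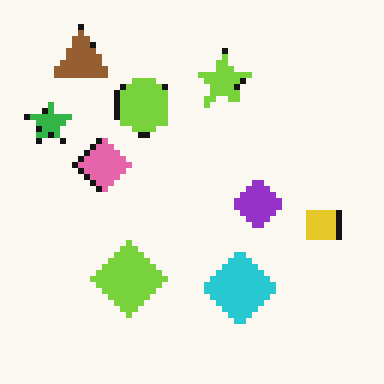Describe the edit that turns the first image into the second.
The second image is the first pixelated into visible square blocks.

Shapes are reduced to large square blocks; fine edges and outlines are lost — a downscale-then-upscale (mosaic) effect.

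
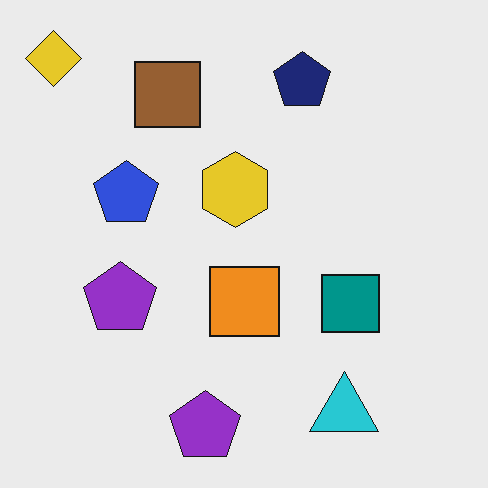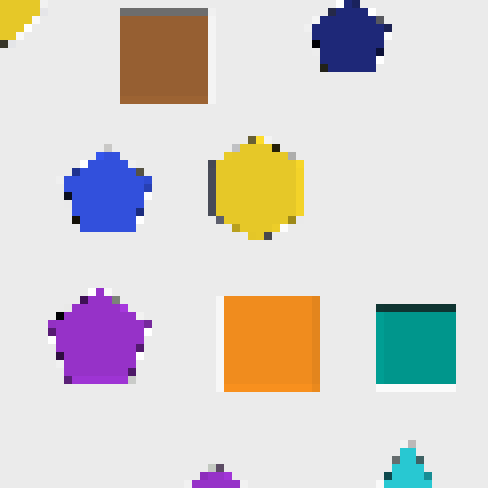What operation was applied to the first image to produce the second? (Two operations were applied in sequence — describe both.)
The second image is the first cropped slightly and scaled back up, then moderately pixelated.

The visible shapes are larger and the field of view is narrower; shapes near the original edges may be partly or wholly outside the frame — a crop-and-rescale. Shapes are reduced to large square blocks; fine edges and outlines are lost — a downscale-then-upscale (mosaic) effect.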